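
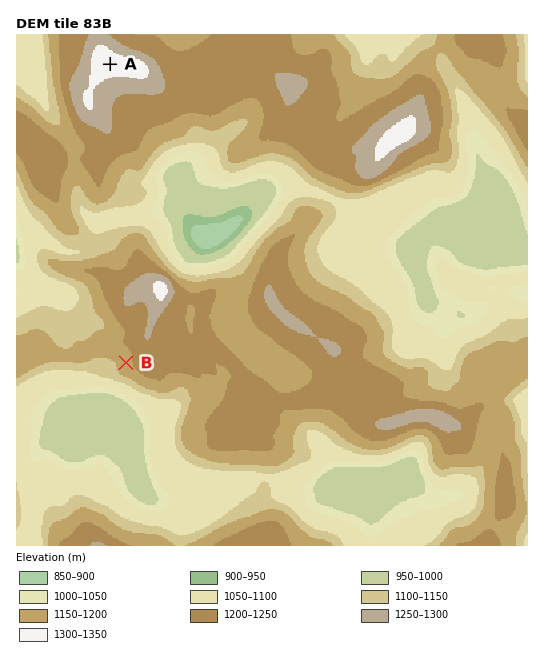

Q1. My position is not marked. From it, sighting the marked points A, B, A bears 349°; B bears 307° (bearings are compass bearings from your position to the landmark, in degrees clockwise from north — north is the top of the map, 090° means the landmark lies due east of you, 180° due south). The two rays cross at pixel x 175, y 400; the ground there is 1100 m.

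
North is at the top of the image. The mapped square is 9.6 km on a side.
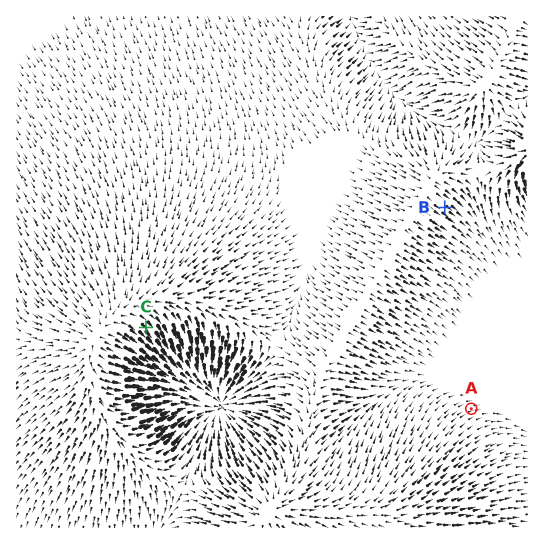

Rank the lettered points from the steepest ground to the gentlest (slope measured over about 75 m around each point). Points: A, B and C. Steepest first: C B A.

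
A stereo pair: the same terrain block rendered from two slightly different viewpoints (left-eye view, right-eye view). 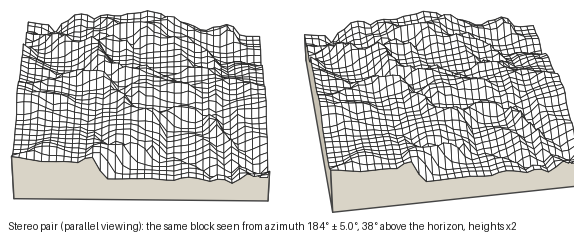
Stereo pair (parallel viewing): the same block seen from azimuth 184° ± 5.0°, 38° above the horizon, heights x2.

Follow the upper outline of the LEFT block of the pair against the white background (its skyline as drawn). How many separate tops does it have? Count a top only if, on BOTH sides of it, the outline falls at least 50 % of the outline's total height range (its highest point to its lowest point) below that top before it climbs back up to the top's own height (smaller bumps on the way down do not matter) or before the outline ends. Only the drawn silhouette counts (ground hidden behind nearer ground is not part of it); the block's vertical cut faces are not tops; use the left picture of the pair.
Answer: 2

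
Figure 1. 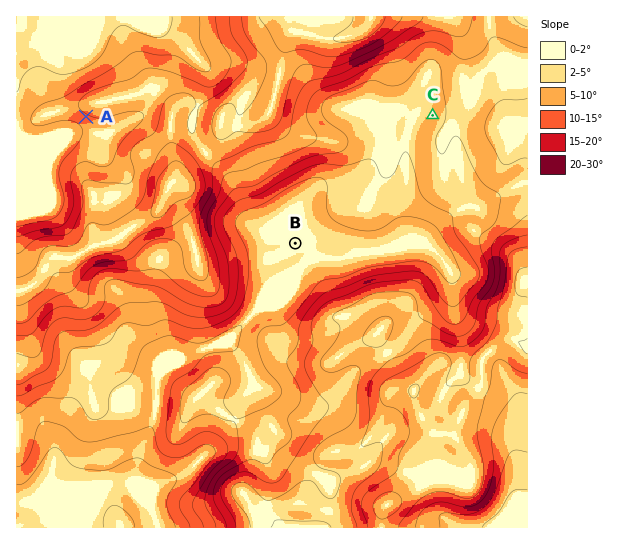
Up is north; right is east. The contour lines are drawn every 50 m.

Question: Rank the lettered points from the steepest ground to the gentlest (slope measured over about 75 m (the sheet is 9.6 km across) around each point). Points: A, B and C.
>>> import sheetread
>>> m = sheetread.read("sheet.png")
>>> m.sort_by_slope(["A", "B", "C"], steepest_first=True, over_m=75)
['A', 'C', 'B']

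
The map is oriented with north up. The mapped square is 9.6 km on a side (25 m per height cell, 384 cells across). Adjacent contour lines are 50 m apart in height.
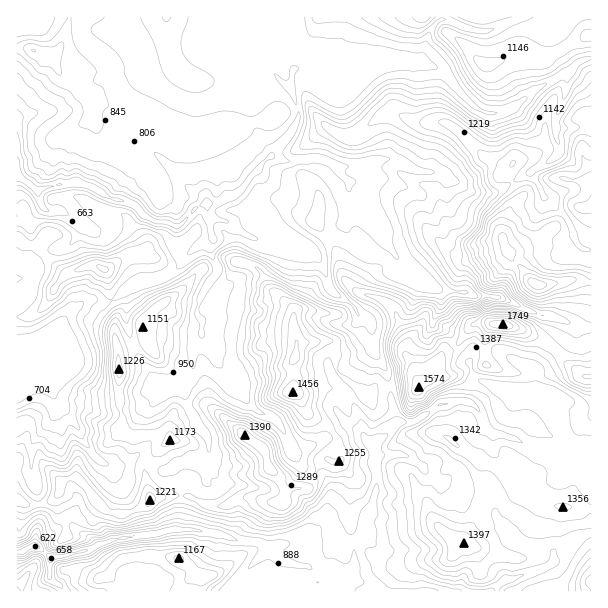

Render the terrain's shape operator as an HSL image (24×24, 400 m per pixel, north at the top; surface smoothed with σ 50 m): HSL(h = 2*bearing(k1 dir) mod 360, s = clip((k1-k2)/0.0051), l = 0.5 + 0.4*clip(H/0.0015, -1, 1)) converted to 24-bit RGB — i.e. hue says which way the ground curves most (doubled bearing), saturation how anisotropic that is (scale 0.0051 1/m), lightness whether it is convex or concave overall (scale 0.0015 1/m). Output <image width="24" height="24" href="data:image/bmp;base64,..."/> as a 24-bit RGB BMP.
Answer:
<image width="24" height="24" href="data:image/bmp;base64,Qk32BgAAAAAAADYAAAAoAAAAGAAAABgAAAABABgAAAAAAMAGAAATCwAAEwsAAAAAAAAAAAAA8rapQgB/RrnX3oGXbpeAgWxpdFZH3d9/aUTZQXhwjISghYOxl06CV4limVuMpHOKnEdQeVMsP3UXptY0DpE5WK8pbleohcPEbIwAcAMAFz8AFJUc3sntsKzn0dnybpzKmWesvnzcdXEskGVJkm2amo18UoSjkluOmEaNyVe92anWdMPEgYe8k3S+LmZEV7BaFmjUduWF7YLvlHAUITECIS8EIiwHQiwLPCkNUjsSmYA+NmwmS3FXpIiBOHB/kHaakW+ksd3RkbzDkl92c1pukHFzk3tpSHE+oKXsoHPlNUNyzfXxp4fo9NfzTFvFk7Pdx8LtfnHZ0s/s58riImxeiJdgMHl9jluobaKTkL1vbVJYn2hkimB+fqCrlZ69dnu1iSQwy9+XgqvsX0OoRzVTr9V4klCblZhqZT9Wui5Pr8Qpc7no6m7TPYlSbLTGUDN7f8iPhUdacVhdmoNheaSRd5FyanNgiGhnP47eMMyF5LeCTw8tTnE7wHdKXXo+R39DZjZia1ox2fnSIQ4lzGqY1enmMS6IK7lVjDgldGBDU7dqgr/FhaWxgGWYkmlwgXRsxsRVPTJjixAb1IzNqdTgYnjR4dTvYyenVzB60/ju1YHXXg9NRZs0rMtnViAzG6GWoJDfwsfohsildzByk20yo6tUX3WZk2xyy4eMVD14Y0Cel2dDy+BzMFFN0KeCaiGhzPvlYR0fOwQNfcBIedKSjjpfwk28PyeKxMkACzwEq4EynCV/i7a2mH6AdGN/lGRZaIFTfFB6SomtjU2u7++WNU5OV24yT6pVjFpKPShNZWzN6vTXb0qhVlGln8zQNRRo8evawoTeK8SmQqUqcWs6hHZJfS9T0oRziX1sf4N/PldZSTta+fXSryWLX8SgSKWLd0xxf0V+P5567uayMDFRdLBoRnVqShNRqOau3aKwWSaIjbTrVDnHbTdYZMawhtC5aX9LbXxuXj5nVYes/0lZ1OeunYRjN0VkcluEVFCheXXA1eKrcnzZhrXXUC92UprH5eWxHTae6EqspkIbZZo5mO/ugrLBf1Zqy5LcVZ00NomKQrWbwyfy7MnQwaJ4JzVsbph3PFeBoqFK6fDQRCvY7z+lKQoZUdlSNtNnEFDMuuTpz9z85NH6OQMARTINgIJEQExo+NPaI0BGip4tFUsbKnwm8bvUHimdr2aPPUtx2PPla8qCkTc6WAAnzvn5hNfGcjsqKQ4KOjQDZzkAMQ4C2ujxoavtZZm/UnFRTciH2r/01d32rlbRZKxqF3ZF8a66XQDDnvPtfthVXEE6VhpKrOemf1NTgElHZzhLcleCqnHNdpPBf+XYXdVKbVcvwECkfonQiMdeLJVAQTcgulhJ5cXZgUHCdbc2GotOiVUoX0Atb1FKVn03frppj4VncEJwmGObks3IOlrKsp3Uy+PFmFmrc5JkdkVaQbowsHEtci1AcqSmk+DDUAwCbnoLONkZjCPUpGashXKVcWGtuta0UWt0imRvZ05ylcSsWp6oOUVdZLuR2LOcNWJq1VSsuFJv2DFOANEGZ+G5eRoDXBwJi9Cynq26cCd8SJciP68zjXejhGeFscGWZ1mBcmWDc5uilYdPYrOHRUWAbWomvdU3yUC7WGQkp8JimxphyFxdiHoifbe1g66qhqKPh1lrinaVgZOdSKplOpB/bLxisoVjaS0tW3REfJ9Msq4zakUvTzE3dcKL0daQCXNDlL/ruVTSMjuft5qyfYefiKCVcYZ+fGZoiXuQkYujfX6UloGHNX1c2h/Zni86uIO+d7ecN2lBi4RqblZgdsayk+XovaPLy4LOESdYq96TMZCAmnRsrHaYkpx9eXKLe46XgJmVc3SAm4WaiXmatZCxGEJez/PUX4bV4J/WjHa+ma7VzNfrw+zhQhw7bHlCuUVsOg7TyLlZW1+HeXJQa6dZgqCRdIWMg3Vyemlmf4Bob39menhseZd3SSiTsddUTVM5R3Vi1cG+X4mcsLiAMwsZj0UqNHYqF1IqaiPrvq6HeE1qfrmLfaqggXGQeHB7fXJ8e4eahZSehn+Qc4WJkWxeSpNPj3JjiHtsSnVYaIxBcFxFckMxci1kyNrFmn6oWnS4GnAMN6ZJn8DoxpbYZ5WTgmx3gXZ/dm17i516dnRxgXx2iGVpdpGIgHGPhIx3gX52fm1lbF5Eamw8XDJUm92/kKTIr4u0fn6cwY7BmyBLb3U5c2xHrHJgfnV7fnmAfGyGnqmIcnqAdW6BiYyFfYCDamZ9tXqDZmSdl3Csm4u73LPaAMWTt3kEeokaV4owl3ZdYHR6YLWt"/>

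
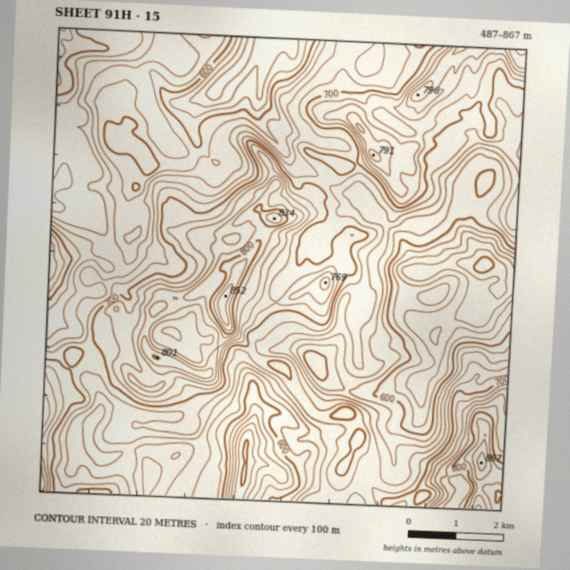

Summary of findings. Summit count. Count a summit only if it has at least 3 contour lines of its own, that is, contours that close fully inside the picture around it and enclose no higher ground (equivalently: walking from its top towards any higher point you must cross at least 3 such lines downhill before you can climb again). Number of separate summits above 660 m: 2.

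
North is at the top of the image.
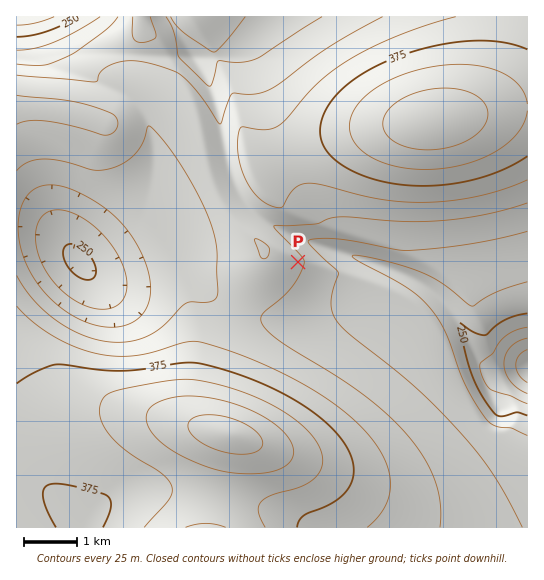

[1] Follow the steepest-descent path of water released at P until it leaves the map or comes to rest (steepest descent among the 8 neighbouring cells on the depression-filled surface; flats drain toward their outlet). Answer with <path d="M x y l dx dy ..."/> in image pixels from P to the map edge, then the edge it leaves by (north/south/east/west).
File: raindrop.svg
<path d="M298 262l9 0 15-15 5 0 2 2 10 2 2 2 10 2 10 4 4 0 1 2 11 2 4 3 10 3 4 2 3 0 21 11 8 5 20 19 0 1 6 6 8 12 1 4 3 2 10 22 14 13 38 0"/>
exit: east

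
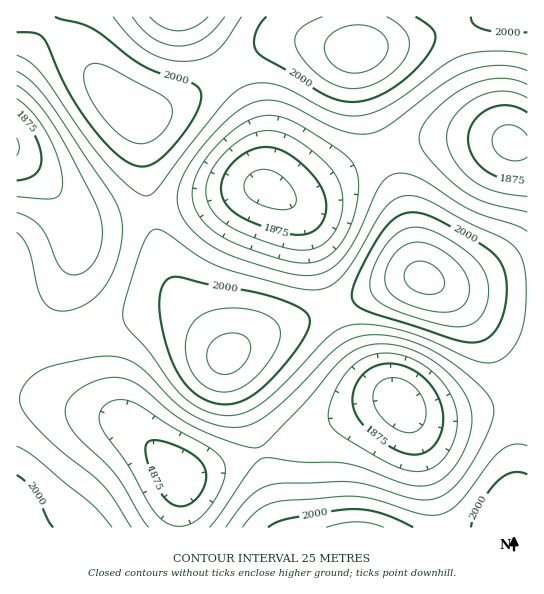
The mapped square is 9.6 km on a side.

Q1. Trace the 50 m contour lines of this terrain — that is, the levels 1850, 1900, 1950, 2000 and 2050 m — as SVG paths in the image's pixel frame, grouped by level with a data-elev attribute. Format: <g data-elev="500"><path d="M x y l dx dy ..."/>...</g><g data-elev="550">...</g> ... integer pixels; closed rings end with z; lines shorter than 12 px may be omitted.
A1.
<g data-elev="1850"><path d="M409 433l-10-3-9-5-9-8-6-10-2-9 1-8 4-6 6-5 11-1 11 3 10 8 7 10 3 12-2 11-6 8z"/><path d="M274 209l-17-6-11-9-2-7 1-5 3-5 5-5 9-3 11 2 11 7 9 11 3 9-2 8-8 4z"/><path d="M527 157l-10 4-12-2-9-8-4-10 1-6 3-5 10-5 12 2 9 9"/><path d="M17 138l2 9-2 9"/></g><g data-elev="1900"><path d="M175 526l-10-4-11-11-27-47-24-34-3-8-1-8 4-7 6-5 13-2 15 4 33 22 40 22 8 6 5 7 2 8-1 10-5 14-8 13-9 10-8 6-9 4z"/><path d="M414 471l-16-4-22-10-37-23-9-11-2-6 1-10 9-22 13-18 16-11 12-3 12 0 12 3 13 5 13 8 10 9 8 11 6 12 4 12 0 12-2 13-5 12-8 11-8 6-9 4z"/><path d="M298 250l-25-6-38-14-17-12-10-15-2-8 0-9 3-9 4-10 17-19 11-8 10-6 11-3 9 0 11 2 11 5 15 9 16 14 9 10 6 11 3 12 1 13-3 12-5 12-8 10-8 5-9 4z"/><path d="M527 196l-32-5-12-4-10-6-10-10-9-10-5-12-2-11 2-12 6-11 11-10 12-8 12-4 13-2 12 2 12 5"/><path d="M17 99l16 14 14 21 11 25 5 23-2 11-7 5-11 1-26-2"/></g><g data-elev="1950"><path d="M131 527l-17-28-11-13-52-44-17-17-11-14-3-10 1-10 7-10 10-9 16-7 37-7 18-2 13 2 11 4 9 6 31 33 18 13 26 11 12 2 10 0 16-5 18-11 24-22 33-35 12-10 17-8 22-1 29 6 29 13 34 25 12 12 7 10 2 8-1 9-13 31-20 32-10 10-9 6-12 3-14-1-46-14-19-3-75 2-13 4-11 7-10 12-15 20"/><path d="M527 231l-12-6-30-9-15-6-53-33-12-4-10 1-9 4-7 8-22 51-16 23-8 8-10 5-10 2-12 0-20-4-36-11-19-7-15-7-14-11-12-13-6-12-2-12 2-11 4-12 18-26 29-32 12-9 11-5 13-3 15 2 13 5 44 22 16 5 13 0 10-2 10-6 54-40 24-14 16-5 17-2 16 2 13 4"/><path d="M17 71l14 10 14 16 64 93 10 20 3 20-1 15-4 16-6 14-7 12-9 10-9 7-12 5-11 2-12-2-9-10-5-12-8-38-6-10-6-7"/><path d="M225 17l-11 13-11 9-12 5-12 2-13-2-12-5-11-9-11-13"/></g><g data-elev="2000"><path d="M53 527l-4-6-16-31-8-9-8-6"/><path d="M413 527l-31-13-15-4-13-1-19 2-46 8-12 3-9 5"/><path d="M527 474l-8-2-6 0-8 3-7 6-17 22-7 14-3 10"/><path d="M216 403l11 1 12-2 12-6 13-10 19-20 17-21 8-16 1-11-3-5-7-6-29-11-21-5-42-7-26-7-10 0-4 2-4 6-4 17 2 23 8 29 9 19 10 14 13 10z"/><path d="M465 342l12 0 9-3 8-6 6-10 5-14 2-16-1-16-4-12-7-10-9-8-49-28-12-5-10-2-8 1-8 2-8 6-6 7-16 26-15 32-2 8 1 7 6 6 12 6z"/><path d="M17 32l17 1 9 5 20 43 12 22 20 28 19 21 13 10 11 4 9 0 11-5 19-19 17-24 7-17 0-7-2-5-9-7-31-9-17-8-15-10-25-20-12-8-35-10"/><path d="M266 17l-7 9-4 11-1 9 5 8 66 41 14 5 14 2 18-3 19-9 19-15 18-18 7-14 1-9-6-8-13-9"/><path d="M471 17l3 8 11 5 17 2 25 0"/></g><g data-elev="2050"><path d="M220 374l7 0 7-2 7-5 5-6 4-8 1-7-2-5-4-5-8-3-11 1-9 4-7 6-3 9 1 9 5 8z"/><path d="M433 311l18 1 12-6 4-5 2-7 0-8-2-8-9-15-17-13-18-7-14 1-11 6-9 12-4 13 1 11 5 8 10 7 16 6z"/><path d="M349 73l9 0 9-2 9-5 7-7 4-7 1-7-2-7-6-7-13-5-14-1-15 5-10 8-4 9 3 11 10 10z"/></g>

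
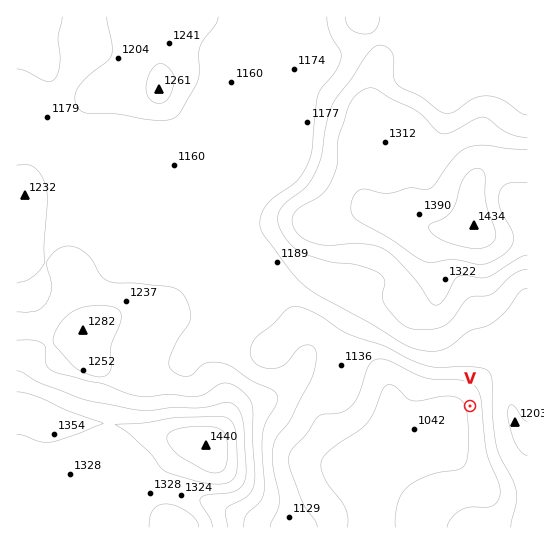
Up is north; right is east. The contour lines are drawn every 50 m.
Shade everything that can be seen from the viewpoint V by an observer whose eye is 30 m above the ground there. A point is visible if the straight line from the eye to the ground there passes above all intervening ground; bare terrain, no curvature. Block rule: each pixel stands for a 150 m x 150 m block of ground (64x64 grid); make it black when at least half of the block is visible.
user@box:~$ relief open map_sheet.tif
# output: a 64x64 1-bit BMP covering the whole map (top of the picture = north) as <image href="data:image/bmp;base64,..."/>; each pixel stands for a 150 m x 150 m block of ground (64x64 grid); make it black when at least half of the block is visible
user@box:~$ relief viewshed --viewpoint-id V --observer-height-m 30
<image width="64" height="64" href="data:image/bmp;base64,Qk0+AgAAAAAAAD4AAAAoAAAAQAAAAEAAAAABAAEAAAAAAAACAAATCwAAEwsAAAIAAAAAAAAA////AAAAAAAAAAf///wf/gAAD////j/+AAAAH//+P/wAAAAP////+AAAAA/////wAAAAH////+AAAAA/////4AAAAD/////gAAAAf////+AAAAB/////8AAAAH/////4AAAAf/////gAAAB/////+AAAAD/////4AAAAP/j///gAAAAf+P//+AAAAB/4///wAAAAH/h/f/AAAAAcOH4/8AAAADAYfn/gAAAAAAx+/8AAAAAADD7/AAAAAAAGPH4AAHAAAAA4fAAAeEAAABA+AAA4cAAAAB4AABh4AQAADgAAADgBgAACAAAAGAAAAAAAAAAIAAAAAAAAAAAAAAAAAAAAAAAAAABgAAAAAAAAAfAAAAAAAAAD+AAAAAAAAAf8AAAAAAAAB+AAAAAAAAAAAAAAAAAAAAAAAAAAAAAAAAAAAAAAAAAAAAAAAAAAAAAAAAAAAAAAAAAAAAAAAAAAAAAAAAAAAAAAAAAAAAAAAAAAAAAAAAAAAAAAAAAAAAAAAAAAAAAAAAAAAAAAAAAAAAAAAAAAAAAAAAAAAAAAAAAAAAAAAAAAAAAAAAAAAAAAAAAAAAAAAAAAAAAAAAAAAAAAAAAAAAAAAAAAAAAAAAAAAAAAAAAAAAAAAAAAAAAAAAAAAAAAAAAAAAAAAAAAAAAAAAAAAAAAAAAAAAAAAAAAAAAAAAAAAA=="/>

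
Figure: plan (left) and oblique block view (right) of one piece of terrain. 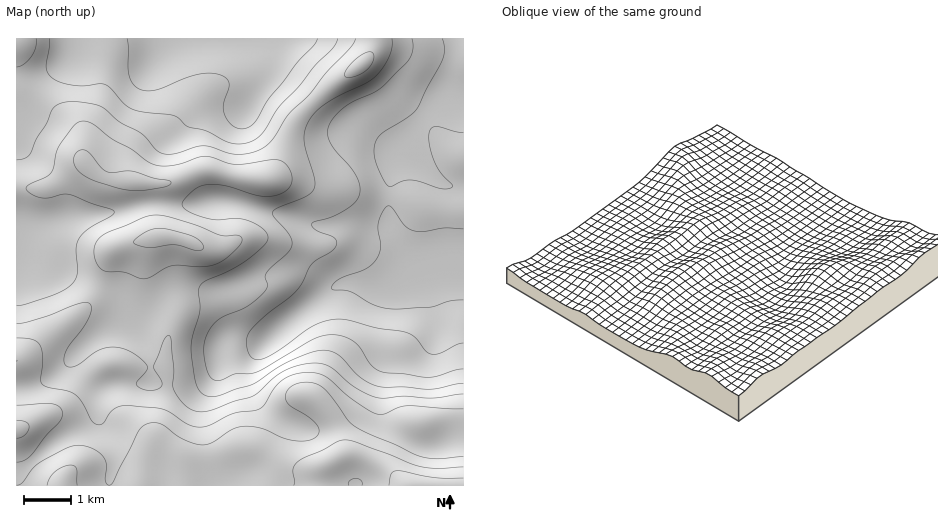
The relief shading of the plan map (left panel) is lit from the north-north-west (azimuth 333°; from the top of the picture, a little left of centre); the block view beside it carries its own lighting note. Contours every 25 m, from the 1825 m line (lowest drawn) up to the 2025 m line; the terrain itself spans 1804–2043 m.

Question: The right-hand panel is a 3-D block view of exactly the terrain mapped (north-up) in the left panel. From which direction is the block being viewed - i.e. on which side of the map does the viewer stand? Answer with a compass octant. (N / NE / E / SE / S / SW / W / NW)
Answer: SW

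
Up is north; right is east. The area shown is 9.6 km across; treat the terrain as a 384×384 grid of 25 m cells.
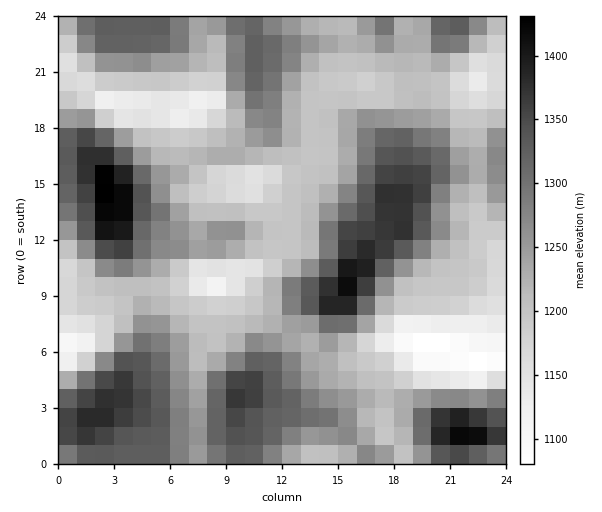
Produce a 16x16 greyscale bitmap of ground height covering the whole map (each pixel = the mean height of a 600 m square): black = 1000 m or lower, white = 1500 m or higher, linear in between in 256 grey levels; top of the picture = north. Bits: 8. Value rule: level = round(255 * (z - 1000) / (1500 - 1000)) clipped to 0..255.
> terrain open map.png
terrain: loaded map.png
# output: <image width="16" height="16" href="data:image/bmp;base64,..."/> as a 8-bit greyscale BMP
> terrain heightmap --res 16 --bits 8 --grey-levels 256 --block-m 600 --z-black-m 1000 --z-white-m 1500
<image width="16" height="16" href="data:image/bmp;base64,Qk02BQAAAAAAADYEAAAoAAAAEAAAABAAAAABAAgAAAAAAAABAAATCwAAEwsAAAABAAAAAAAAAAAAAAEBAQACAgIAAwMDAAQEBAAFBQUABgYGAAcHBwAICAgACQkJAAoKCgALCwsADAwMAA0NDQAODg4ADw8PABAQEAAREREAEhISABMTEwAUFBQAFRUVABYWFgAXFxcAGBgYABkZGQAaGhoAGxsbABwcHAAdHR0AHh4eAB8fHwAgICAAISEhACIiIgAjIyMAJCQkACUlJQAmJiYAJycnACgoKAApKSkAKioqACsrKwAsLCwALS0tAC4uLgAvLy8AMDAwADExMQAyMjIAMzMzADQ0NAA1NTUANjY2ADc3NwA4ODgAOTk5ADo6OgA7OzsAPDw8AD09PQA+Pj4APz8/AEBAQABBQUEAQkJCAENDQwBEREQARUVFAEZGRgBHR0cASEhIAElJSQBKSkoAS0tLAExMTABNTU0ATk5OAE9PTwBQUFAAUVFRAFJSUgBTU1MAVFRUAFVVVQBWVlYAV1dXAFhYWABZWVkAWlpaAFtbWwBcXFwAXV1dAF5eXgBfX18AYGBgAGFhYQBiYmIAY2NjAGRkZABlZWUAZmZmAGdnZwBoaGgAaWlpAGpqagBra2sAbGxsAG1tbQBubm4Ab29vAHBwcABxcXEAcnJyAHNzcwB0dHQAdXV1AHZ2dgB3d3cAeHh4AHl5eQB6enoAe3t7AHx8fAB9fX0Afn5+AH9/fwCAgIAAgYGBAIKCggCDg4MAhISEAIWFhQCGhoYAh4eHAIiIiACJiYkAioqKAIuLiwCMjIwAjY2NAI6OjgCPj48AkJCQAJGRkQCSkpIAk5OTAJSUlACVlZUAlpaWAJeXlwCYmJgAmZmZAJqamgCbm5sAnJycAJ2dnQCenp4An5+fAKCgoAChoaEAoqKiAKOjowCkpKQApaWlAKampgCnp6cAqKioAKmpqQCqqqoAq6urAKysrACtra0Arq6uAK+vrwCwsLAAsbGxALKysgCzs7MAtLS0ALW1tQC2trYAt7e3ALi4uAC5ubkAurq6ALu7uwC8vLwAvb29AL6+vgC/v78AwMDAAMHBwQDCwsIAw8PDAMTExADFxcUAxsbGAMfHxwDIyMgAycnJAMrKygDLy8sAzMzMAM3NzQDOzs4Az8/PANDQ0ADR0dEA0tLSANPT0wDU1NQA1dXVANbW1gDX19cA2NjYANnZ2QDa2toA29vbANzc3ADd3d0A3t7eAN/f3wDg4OAA4eHhAOLi4gDj4+MA5OTkAOXl5QDm5uYA5+fnAOjo6ADp6ekA6urqAOvr6wDs7OwA7e3tAO7u7gDv7+8A8PDwAPHx8QDy8vIA8/PzAPT09AD19fUA9vb2APf39wD4+PgA+fn5APr6+gD7+/sA/Pz8AP39/QD+/v4A////AKOtp6eKk6maeW5/fHCpuqi6wbSripuyppyWgmeBuc23oLq6qoOWva2bhXptcHZ1e1OMsaN7e56linVpYEU0LzE7UIKRdmh0gXeAdEwvLjM5WF5rdmVgYm2PtLJ1V1dSTFpscWtTPEtlkLPQmmxlZFhonaqKe3FmYWiNwbqadWZZkMjEln95emZmh7G6upJrYqTRy5NqXldbZnOZu72XbXas0LWCcmNbV2Vng6+1p4CCra+AZ2RsdoBtZn6fo5ZxgHhbRkdBTHiQbmd2end0YWNXVVpdV1KPmXNkYGBqZ09PWIqQin9sl6GJcGpxb3tqVHilpqaNeZyYgnRyj3KWnW0="/>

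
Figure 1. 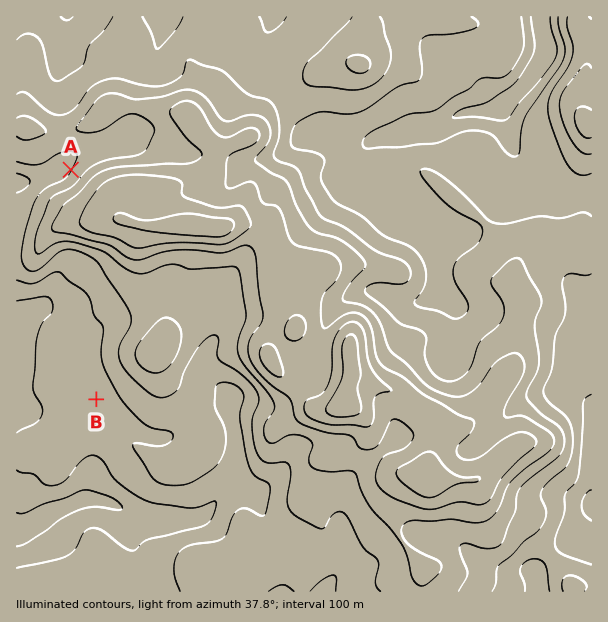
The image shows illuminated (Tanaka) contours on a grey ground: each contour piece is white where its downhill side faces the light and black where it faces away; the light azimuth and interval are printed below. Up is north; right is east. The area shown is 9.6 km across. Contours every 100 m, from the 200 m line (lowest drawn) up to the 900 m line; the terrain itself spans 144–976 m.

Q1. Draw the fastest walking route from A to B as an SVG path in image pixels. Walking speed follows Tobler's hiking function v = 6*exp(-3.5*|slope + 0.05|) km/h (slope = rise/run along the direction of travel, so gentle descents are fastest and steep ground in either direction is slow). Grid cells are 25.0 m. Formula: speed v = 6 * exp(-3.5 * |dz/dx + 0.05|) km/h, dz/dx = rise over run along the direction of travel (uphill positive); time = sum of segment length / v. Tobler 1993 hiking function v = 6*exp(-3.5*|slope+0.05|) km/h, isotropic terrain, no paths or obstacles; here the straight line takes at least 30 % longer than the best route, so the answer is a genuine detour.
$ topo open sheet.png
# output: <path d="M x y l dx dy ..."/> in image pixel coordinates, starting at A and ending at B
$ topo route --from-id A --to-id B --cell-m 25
<path d="M71 170l-2 3-6 6-18 9-7 7-21 42 0 24 4 9 5 5 6 3 6 0 15-8 4 0 3 2 2 1 3 6 12 12 4 9 0 14 14 27 0 49 1 3 0 6"/>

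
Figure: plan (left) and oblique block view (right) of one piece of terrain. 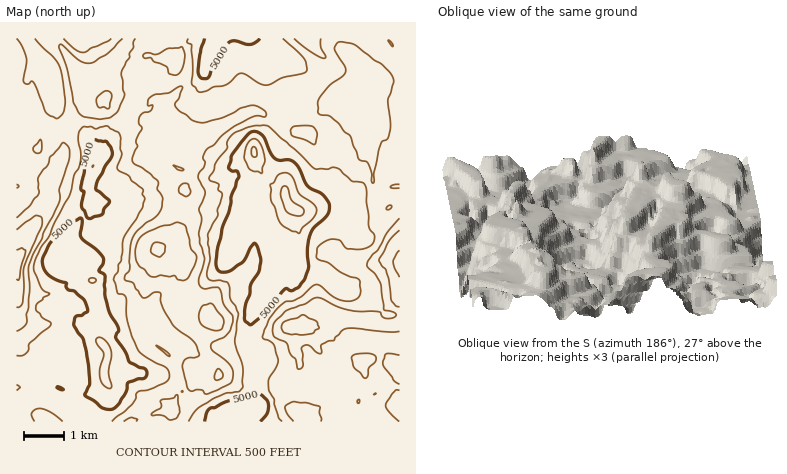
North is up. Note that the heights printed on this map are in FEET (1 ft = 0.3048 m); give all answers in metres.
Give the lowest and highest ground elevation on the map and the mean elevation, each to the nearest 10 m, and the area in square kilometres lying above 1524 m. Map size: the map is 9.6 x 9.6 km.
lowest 860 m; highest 1830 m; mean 1380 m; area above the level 14.1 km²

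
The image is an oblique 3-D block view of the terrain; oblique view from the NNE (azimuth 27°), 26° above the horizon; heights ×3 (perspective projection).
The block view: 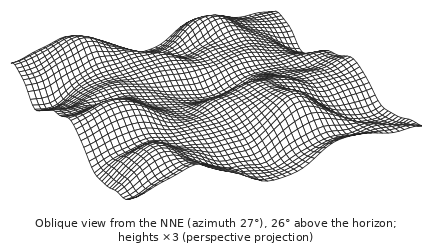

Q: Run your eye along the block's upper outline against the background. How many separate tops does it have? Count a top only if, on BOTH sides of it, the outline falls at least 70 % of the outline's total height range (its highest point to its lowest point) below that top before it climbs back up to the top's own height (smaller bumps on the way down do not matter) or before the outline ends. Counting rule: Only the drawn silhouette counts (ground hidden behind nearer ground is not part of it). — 0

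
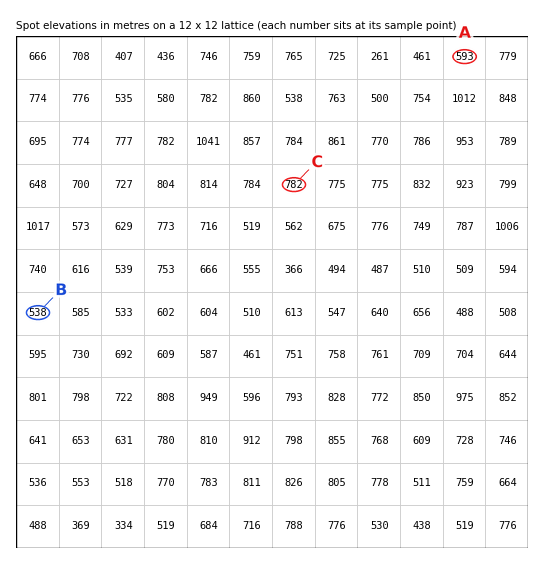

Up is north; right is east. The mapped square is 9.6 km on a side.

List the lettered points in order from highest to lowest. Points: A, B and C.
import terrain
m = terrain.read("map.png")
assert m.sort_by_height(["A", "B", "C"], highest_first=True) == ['C', 'A', 'B']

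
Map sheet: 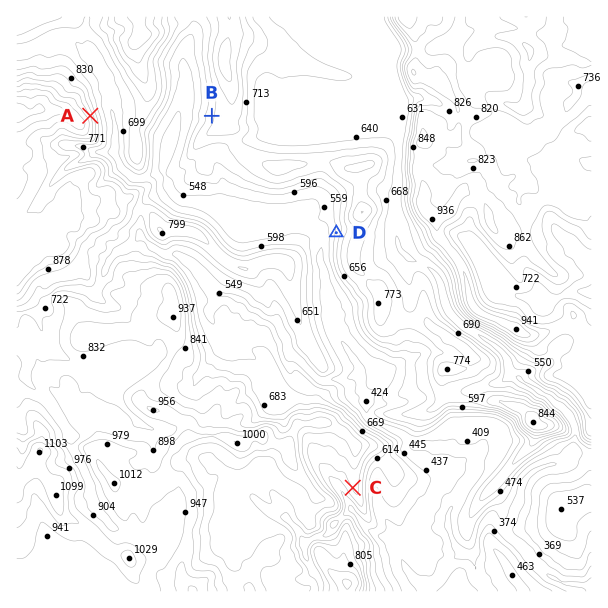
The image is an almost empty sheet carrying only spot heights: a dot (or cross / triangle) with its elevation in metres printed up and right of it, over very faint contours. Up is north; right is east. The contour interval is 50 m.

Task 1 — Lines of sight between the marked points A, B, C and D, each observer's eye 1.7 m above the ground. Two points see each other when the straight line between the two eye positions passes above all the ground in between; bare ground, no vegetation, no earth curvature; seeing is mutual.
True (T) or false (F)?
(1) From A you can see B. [T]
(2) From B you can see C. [F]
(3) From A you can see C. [F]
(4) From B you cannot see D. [T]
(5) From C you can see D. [F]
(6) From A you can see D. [T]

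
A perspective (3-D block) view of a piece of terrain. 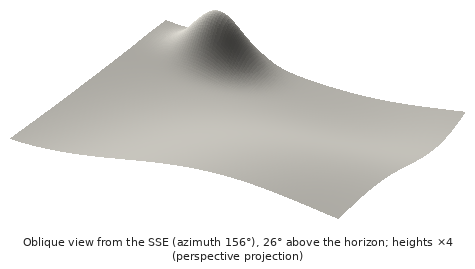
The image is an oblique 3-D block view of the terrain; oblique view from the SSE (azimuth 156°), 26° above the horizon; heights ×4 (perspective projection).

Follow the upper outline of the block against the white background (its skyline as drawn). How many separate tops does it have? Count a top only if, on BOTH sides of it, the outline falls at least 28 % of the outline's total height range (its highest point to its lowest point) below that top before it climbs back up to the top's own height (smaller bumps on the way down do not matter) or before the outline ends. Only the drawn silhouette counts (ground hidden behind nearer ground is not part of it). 1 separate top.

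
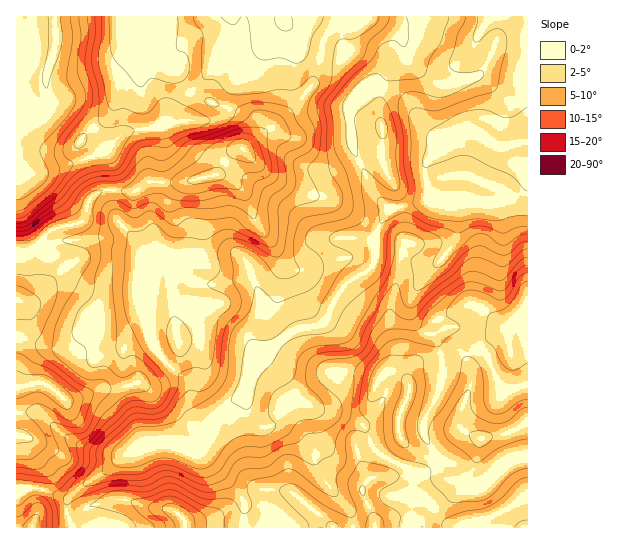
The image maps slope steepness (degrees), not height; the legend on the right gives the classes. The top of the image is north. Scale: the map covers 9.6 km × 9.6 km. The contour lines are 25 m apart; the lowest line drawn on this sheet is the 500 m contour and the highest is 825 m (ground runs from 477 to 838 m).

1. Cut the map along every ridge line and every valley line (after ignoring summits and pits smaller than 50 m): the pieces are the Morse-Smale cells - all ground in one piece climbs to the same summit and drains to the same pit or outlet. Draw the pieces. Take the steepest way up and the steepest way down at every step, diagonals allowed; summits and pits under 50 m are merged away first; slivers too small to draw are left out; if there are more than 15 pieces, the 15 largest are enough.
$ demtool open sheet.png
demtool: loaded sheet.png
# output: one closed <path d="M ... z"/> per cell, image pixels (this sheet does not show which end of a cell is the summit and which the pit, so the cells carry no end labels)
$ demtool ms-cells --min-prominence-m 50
<path d="M527 181l-8 11-22 11-15 1-23-5-3 39-12 19-9 7-16-1-17-10-27-2-2 14-7 7-21 13-10 14-6 15-6 9-4 2-26 6-18 13-22 25-10 26-17 10-10 10-5 19-10 15 0 4 28 29 14 17 0 29 226 0 2-5 22-7 35-19z"/><path d="M113 191l-11 0-11 6-3 5-3 15-4 6-28 6-10 9-7 11 0 41-7 9-13 2 1 188 21-1 29 11 14-12 28-18 14-13 22-11 12-4 28 0 6 3 12 0 8-10 5-19 10-10 17-10 10-26 18-19-1-2-13 1-5-6-1-9 9-28 0-9-7-16-2-2-8 0-22 5-18 0-13-5-20-19-11 10-5 10-13-31-25-32z"/><path d="M527 16l-408 0 0 7 3 2 15-4 14 0 0 21 12 23 7 7 7 1 18 23 31 12 3-2 4-17 6-10 13-12 18-24 12 2 12 0 5-2 0 4 7 5 37 7 22 26 8 4-22 17-2 16 3 24 17 39 11 16 9 8-14 26 0 15 2 2 25 1 17 10 16 1 9-7 12-19 3-39 23 5 15-1 22-11 9-11z"/><path d="M299 43l-5 2-24-2-18 24-16 16-8 24 18 9 6 9 0 4-9 20-12 4-14 22-38 8-29-2-16 11-21-1 0 16 3 10 25 32 13 31 5-10 11-10 20 19 13 5 18 0 22-5 8 0 2 2 7 16-1 14-8 23 2 13 4 2 12 0 24-18 26-6 6-4 10-22 10-14 21-13 7-7 2-30 14-26-17-19-20-44-3-37 5-6 19-14-8-4-22-26-37-7-7-5z"/><path d="M118 16l-102 1 1 283 12-1 7-9 0-41 7-11 10-9 28-6 4-6 3-15 3-5 11-6 11-1-1-25-5-12-4-3 2-2 18-15 7-2 23-3 21-7 40-1 8-3 6-7-3-3-30-11-18-23-7-1-7-7-12-23 0-21-14 0-16 4z"/><path d="M185 441l-28 0-22 8-54 38-10 8-4 7 0 11 5 14 170 1 2-9-1-20-14-17-28-29 2-9-12 0z"/><path d="M229 108l-7 9-8 3-40 1-21 7-16 1-14 4-20 17 4 3 5 12 1 25 21 2 16-11 29 2 38-8 12-20 14-6 9-20 0-4-6-9z"/><path d="M38 488l-22 2 0 37 55 1 1-3-5-12 1-14z"/><path d="M527 497l-34 19-22 7-2 4 58 1z"/>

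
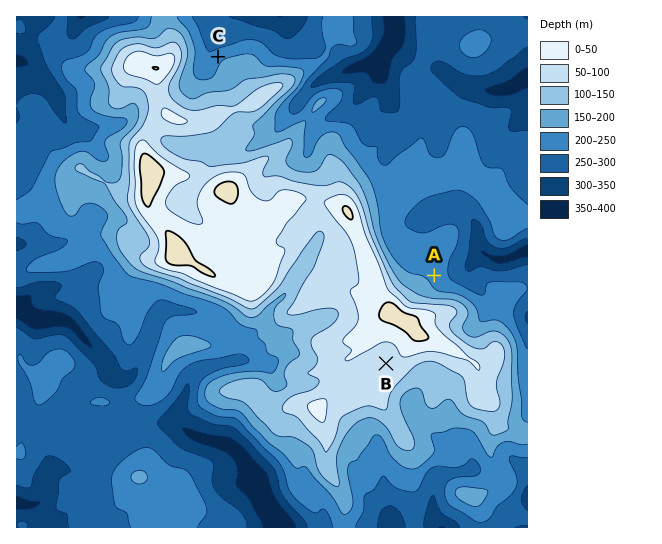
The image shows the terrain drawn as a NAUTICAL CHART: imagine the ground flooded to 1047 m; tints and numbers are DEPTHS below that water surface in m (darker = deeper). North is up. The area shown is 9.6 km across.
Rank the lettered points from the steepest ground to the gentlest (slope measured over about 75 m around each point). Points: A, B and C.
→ C A B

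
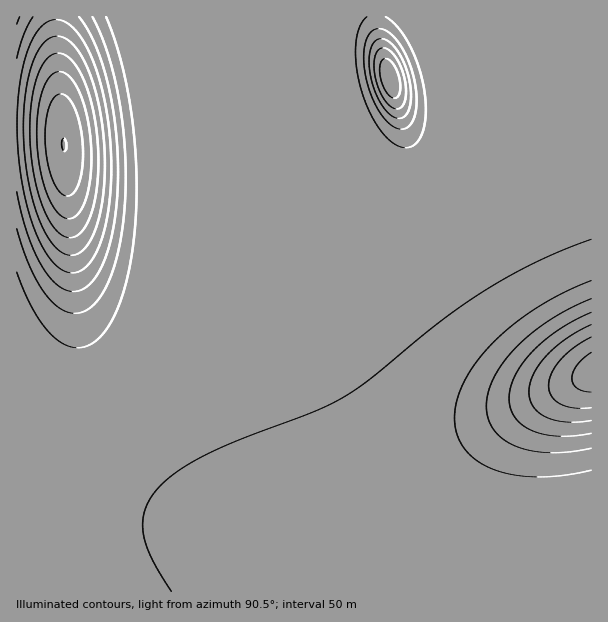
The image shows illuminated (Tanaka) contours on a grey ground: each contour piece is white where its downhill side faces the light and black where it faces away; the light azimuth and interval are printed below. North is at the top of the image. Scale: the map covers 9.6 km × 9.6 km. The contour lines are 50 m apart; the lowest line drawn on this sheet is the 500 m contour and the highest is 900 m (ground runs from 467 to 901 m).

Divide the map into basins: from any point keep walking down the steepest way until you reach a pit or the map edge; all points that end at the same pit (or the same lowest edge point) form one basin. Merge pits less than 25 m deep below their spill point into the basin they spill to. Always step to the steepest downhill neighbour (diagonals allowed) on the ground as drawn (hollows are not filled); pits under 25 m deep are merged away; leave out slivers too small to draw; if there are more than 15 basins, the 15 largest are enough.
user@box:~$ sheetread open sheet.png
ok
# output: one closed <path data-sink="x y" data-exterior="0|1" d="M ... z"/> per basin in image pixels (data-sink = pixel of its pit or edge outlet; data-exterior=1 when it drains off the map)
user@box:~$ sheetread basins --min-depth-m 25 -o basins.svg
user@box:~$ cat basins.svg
<path data-sink="129 17" data-exterior="1" d="M591 16l-535 1 0 33 6 79-20-5-26 1 1 467 575-1z"/><path data-sink="17 17" data-exterior="1" d="M56 16l-40 1 1 107 25 0 20 5z"/>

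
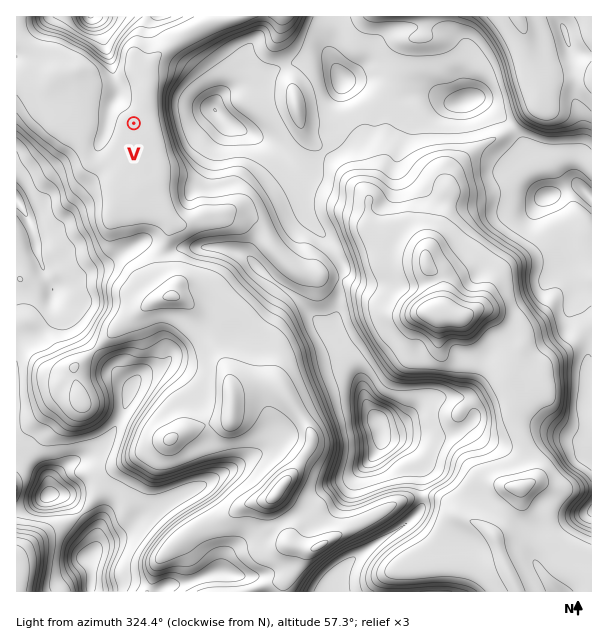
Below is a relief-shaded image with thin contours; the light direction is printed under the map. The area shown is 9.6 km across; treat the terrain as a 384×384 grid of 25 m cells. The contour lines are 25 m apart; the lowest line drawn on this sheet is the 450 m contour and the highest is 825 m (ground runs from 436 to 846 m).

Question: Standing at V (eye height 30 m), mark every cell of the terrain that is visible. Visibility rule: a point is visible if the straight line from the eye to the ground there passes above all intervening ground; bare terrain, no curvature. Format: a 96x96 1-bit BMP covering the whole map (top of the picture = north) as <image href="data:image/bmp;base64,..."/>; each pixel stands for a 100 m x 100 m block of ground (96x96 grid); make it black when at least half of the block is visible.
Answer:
<image width="96" height="96" href="data:image/bmp;base64,Qk2+BAAAAAAAAD4AAAAoAAAAYAAAAGAAAAABAAEAAAAAAIAEAAATCwAAEwsAAAIAAAAAAAAA////AAAAAADgAAAAAAAAAAAB4ADgAAAAAAAAAAAD4ADgAAAAAAAAAAAD4ADgAAAAAAAAAAAPwADgAAAAAAAAAH//wADgAAAAAAAAAH//gADgAAAAAAAAAH/xgADgAAAAAAAAAD/hAADAAAAAAAAAAB/DAAAAAAAAAAAAAA8DAAAAAAAAAAAAAA8HgAAAAAAAAAAAAA8fwAAAAAAAAAAAAA//wAAAAAAAAAAADAf/wAAAAAAAAAAABg//wAAAAAAAAGAAA4//gAAAAAAAAHAAAP//gAAAAAAAADAAAD//8AAAAAAAADgAAB///gAAAAAAABwAAB///wAAAAAAAA4AAD///4AAAAAAAAcAAD///4AAAAAAAAMAAD///wAAAAAAAAGAAB//PAAAAAAAAAGAAB/wGAAAAAPAAADAAA+AGAAAAAHgAADAAA4AAAAAAAAAAADgAAwAAAAAAAAAIAAAAAAAAAAAAAAAMAAAAAAAAAAAAAAAMAAAAAAAAAAAHAAAMAAAAAAAAAAAeAAAMAAAAAAAAAAAeAAAOAgAAAAAAAAAeAAAfDwAAAAAAAACeAAAf/wABAAAAAAOOAAAf/wABgAAAAAf+AAAf/wADwAAAAAP+AAAf/wAD8AAAAAA+AAAf/wAH8AAAAAACAAAf/gAH8AAAAAABAAAf/gAP4AAAAAABgAAf/wAf4AAAAAAAwAAf/wAf4AAAAAAA4AA//wAf4AAAAAAAcAA//wA//AAAAAAAPAA//wA//gAAAAAAHgA//gA//4IAAAAAD4G/+AA//8MAAAAAH/4/4AA//+AAAAAAP/z/wAB//+AAAAAAH///AAB//4AAAAAAD//+ABh//AAAAAAAB//8APh//AAAAAAAA//4APx//gAAAAAAAPgAABz//gAAAAAAAAAAABn//gAAAAAAAAAAAAH//gAAAAAAAAAAAAP//gAAAAAAAAAAAAf//wAAAAAAAAAAAAf//wAAAAAAAB8AAA///4AAAAAAeP/4AB///4AAAAAAf/n8AD/4P8AAAAAAf/j/AH/4B8AAAAAAf/A/wP/4B+AAAAAAf+APw//4D+AAAAAAf+AHh//4H+AAAAAA/+AHj//8P+AAAAAB/+ADv//8P8AAAAAD/+ABn//+P8AAAAAH/+AAD///f8AAAAAH/+AAD////8AAAEAH/+AAD/////AAAcAP/+AAD/////8AB8A//8AAD//////APsB//8AAD8P////h4AD//8AAD8D/////4AH//8AAH8B/////4AP//4AAP4Af/AP/wAf//4AAP4AP/AH/wA///4AAP4AH+AD/gA///4AAP4AH+AD/gB///4AAP4AH+AH/gDn//4AAfwAH////gDH//4AAfwAH////gAD//4AAf+AP////AAB/j8AAf/Af////AAAED+AAf/B/////AAHABHAAf+D/////AB+AAB8Af+H/////ADgAAB/wfyf//4/+ADAAAA///w///gf+ADAAAAf//wf//gf+ADAAAAD//wP////8ADAAAAAf/wH////8AA="/>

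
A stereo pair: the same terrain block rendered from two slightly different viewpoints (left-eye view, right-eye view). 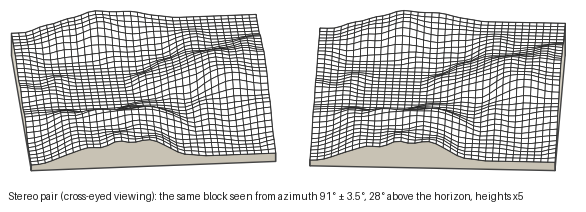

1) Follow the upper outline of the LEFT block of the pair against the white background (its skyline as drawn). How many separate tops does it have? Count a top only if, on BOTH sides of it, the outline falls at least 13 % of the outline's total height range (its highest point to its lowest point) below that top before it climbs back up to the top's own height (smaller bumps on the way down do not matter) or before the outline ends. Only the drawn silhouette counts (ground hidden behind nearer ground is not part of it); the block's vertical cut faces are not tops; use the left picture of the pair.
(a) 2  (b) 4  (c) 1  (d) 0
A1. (c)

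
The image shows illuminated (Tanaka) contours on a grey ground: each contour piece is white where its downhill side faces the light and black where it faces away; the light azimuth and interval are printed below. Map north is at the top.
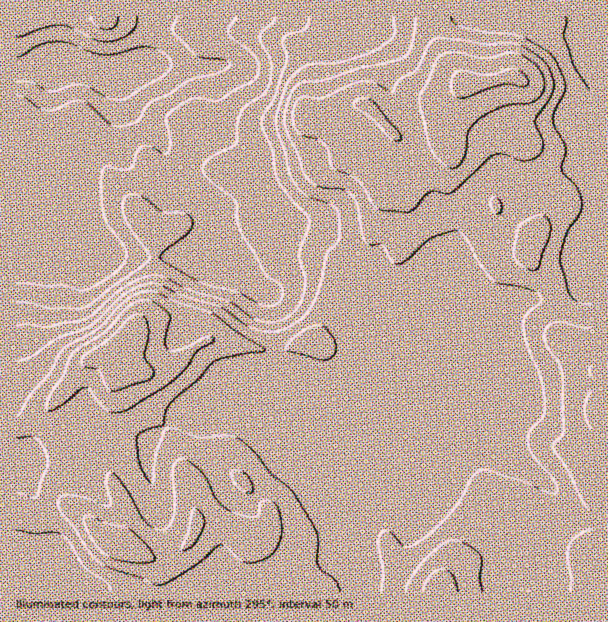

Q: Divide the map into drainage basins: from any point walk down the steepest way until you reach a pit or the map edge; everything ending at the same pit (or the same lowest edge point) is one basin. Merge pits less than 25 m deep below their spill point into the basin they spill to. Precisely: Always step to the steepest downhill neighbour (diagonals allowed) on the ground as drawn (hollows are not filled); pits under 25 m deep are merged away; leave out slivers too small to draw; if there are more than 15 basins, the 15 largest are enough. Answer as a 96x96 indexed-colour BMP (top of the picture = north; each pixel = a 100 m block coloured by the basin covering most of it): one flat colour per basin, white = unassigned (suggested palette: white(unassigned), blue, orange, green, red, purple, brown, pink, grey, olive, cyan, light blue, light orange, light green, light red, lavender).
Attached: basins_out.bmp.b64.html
<image width="96" height="96" href="data:image/bmp;base64,Qk12EgAAAAAAAHYAAAAoAAAAYAAAAGAAAAABAAQAAAAAAAASAAATCwAAEwsAABAAAAAAAAAA////ALR3HwAOf/8ALKAsACgn1gC9Z5QAS1aMAMJ34wB/f38AIr28AM++FwDox64AeLv/AIrfmACWmP8A1bDFADMzMzMzMzMzMzMzMxERERERERERERERERERERERERERERERERERERERERERERERETMzMzMzMzMzMzMzMxERERERERERERERERERERERERERERERERERERERERERERERETMzMzMzMzMzMzMzMxERERERERERERERERERERERERERERERERERERERERERERERETMzMzMzMzMzMzMzMxERERERERERERERERERERERERERERERERERERERERERERERETMzMzMzMzMzMzMzMxERERERERERERERERERERERERERERERERERERERERERERERETMzMzMzMzMzMzMzMRERERERERERERERERERERERERERERERERERERERERERERERETMzMzMzMzMzMzMRERERERERERERERERERERERERERERERERERERERERERERERERETMzMzMzMzMzMxERERERERERERERERERERERERERERERERERERERERERERERERERETMzMzMzMzMzERERERERERERERERERERERERERERERERERERERERERERERERERERETMzMzMzMzMxERERERERERERERERERERERERERERERERERERERERERERERERERERETMzMzMzMzERERERERERERERERERERERERERERERERERERERERERERERERERERERETMzMzMzMxERERERERERERERERERERERERERERERERERERERERERERERERERERERETMRETMzMxEREREREREREREREREREREREREREREREREREREREREREREREREREREREREREREzEREREREREREREREREREREREREREREREREREREREREREREREREREREREREREREREREREREREREREREREREREREREREREREREREREREREREREREREREREREREREREREREREREREREREREREREREREREREREREREREREREREREREREREREREREREREREREREREREREREREREREREREREREREREREREREREREREREREREREREREREREREREREREREREREREREREREREREREREREREREREREREREREREREREREREREREREREREREREREREREREREREREREREREREREREREREREREREREREREREREREREREREREREREREREREREREREREREREREREREREREREREREREREREREREREREREREREREREREREREREREREREREREREREREREREREREREREREREREREREREREREREREREREREREREREREREREREREREREREREREREREREREREREREREREREREREREREREREREREREREREREREREREREREREREREREREREREREREREREREREREREREREREREREREREREREREREREREREREREREREREREREREREREREREREREREREREREREREREREREREREREREREREREREREREREREREREREREREREREREREREREREREREREREREREREREREREREREREREREREREREREREREREREREREREREREREREREREREREREREREREREREREREREREREREREREREREREREREREREREREREREREREREREREREREREREREREREREREREREREREREREREREREREREREREREREREREREREREREREREREREREREREREREREREREREREREREREREREREREREREREREREREREREREREREREREREREREREREREREREREREREREREREREREREREREREREREREREREREREREREREREREREREREREREREREREREREREREREREREREREREREREREREREREREREREREREREREREREREREREREREREREREREREREREREREREREREREREREREREREREREREREREREREREREREREREREREREREREREREREREREREREREREREREREREREREREREREREREREREREREREREREREREREREREREREREREREREREREREREREREREREREREREREREREREREREREREREREREREREREREREREREREREREREREREREREREREREREREREREREREREREREREREREREREREREREREREREREREREREREREREREREREREREREREREREREREREREREREREREREREREREREREREREREREREREREREREREREREREREREREREREREREREREREREREREREREREREREREREREREREREREREREREREREREREREREREREREREREREREREREREREREREREREREREREREREREREREREREREREREREREREREREREREREREREREREREREREREREREREREREREREREREREREREREREhERERERERERERERERERERERERERERERERERERERERERERERERERERERERERERERIhERERERERERERERERERERERERERERERERERERERERERERERERERERERERERERESIhEREREREREREREREREREREREREREREREREREREREREREREREREREREREREREREiIhERERERERERERERERERERERERERERERERERERERERERERERERERERERERERERIiIhERERERERERERERERERERERERERERERERERERERERERERERERERERERERERERIiIhERERERERERERERERERERERERERERERERERERERERERERERERERERERERERERIiIhERERERERERERERERERERERERERERERERERERERERERERERERERERERERERERIiIhERERERERERERERERERERERERERERERERERERERERERERERERERERERERERERIiIhERERERERERERERERERERERERERERERERERERERERERERERERERERERERERERIiIhERERERERERERERERERERERERERERERERERERERERERERERERERERERERERESIiIhERERERERERERERERERERERERERERERERERERERERERERERERERERERERERESIiIhERERERERERERERERERERERERERERERERERERERERERERERERERERERERERESIiIhEREREREREREREREREREREREREREREREREREREREREREREREREREREREREREiIiIhERERERERERERERERERERERERERERERERERERERERERERERERERERERERERIiIiIhERERERERERERERERERERERERERERERERERERERERERERERERERERERERESIiIiIhEREREREREREREREREREREREREREREREREREREREREREREREREREREREREiIiIiIhEREREREREREREREREREREREREREREREREREREREREREREREREREREREREiIiIiIhEREREREREREREREREREREREREREREREREREREREREREREREREREREREREiIiIiIhEREREREREREREREREREREREREREREREREREREREREREREREREREREREREiIiIiIhEREREREREREREREREREREREREREREREREREREREREREREREREREREREREiIiIiIhERERERERERERERERERERERERERERERERERERERERERERERERERERERERESIiIiIhERERERERERERERERERERERERERERERERERERERERERERERERERERERERESIiIiIhERERERERERERERERERERERERERERERERERERERERERERERERERERERERESIiIiIhERERERERERERERERERERERERERERERERERERERERERERERERERERERERESIiIiIhERERERERERERERERERERERERERERERERERERERERERERERERERERERERESIiIiIhERERERERERERERERERERERERERERERERERERERERERERERERERERERERESIiIiIhEREREREREREREREREREREREREREREREREREREREREREREREREREREREREiIiIiIhEREREREREREREREREREREREREREREREREREREREREREREREREREREREREiIiIiIhERERERERERERERERERERERERERERERERERERERERERERERERERERERERIiIiIiIhERERERERERERERERERERERERERERERERERERERERERERERERERERERESIiIiIiIhERERERERERERERERERERERERERERERERERERERERERERERERERERERESIiIiIiIhERERERERERERERERERERERERERERERERERERERERERERERERERERERESIiIiIiIhERERERERERERERERERERERERERERERERERERERERERERERERERERERESIiIiIiIhERERERERERERERERERERERERERERERERERERERERERERERERERERERESIiIiIiIhERERERERERERERERERERERERERERERERERERERERERERERERERERERERIiIiIiIhERERERERERERERERERERERERERERERERERERERERERERERERERERERERIiIiIiIhERERERERERERERERERERERERERERERERERERERERERERERERERERERERIiIiIiIhERERERERERERERERERERERERERERERERERERERERERERERERERERERIiIiIiIiIhEREREREREREREREREREREREREREREREREREREREREREREREREREREiIiIiIiIiIhERERERERERERERERERERERERERERERERERERERERERERERERERERIiIiIiIiIiIhERERERERERERERERERERERERERERERERERERERERERERERERERESIiIiIiIiIiIhERERERERERERERERERERERERERERERERERERERERERERERERERESIiIiIiIiIiIhEREREREREREREREREREREREREREREREREREREREREREREREREREiIiIiIiIiIiIhEREREREREREREREREREREREREREREREREREREREREREREREREREiIiIiIiIiIiIhERERERERERERERERERERERERERERERERERERERERERERERERERIiIiIiIiIiIiIhERERERERERERERERERERERERERERERERERERERERERERERERERIiIiIiIiIiIiIhEREREREREREREREREREREREREREREREREREREREREREREREREiIiIiIiIiIiIiIhERERERERERERERERERERERERERERERERERERERERERERERERIiIiIiIiIiIiIiIhERERERERERERERERERERERERERERERERERERERERERERERERIiIiIiIiIiIiIiIhERERERERERERERERERERERERERERERERERERERERERERERESIiIiIiIiIiIiIiIhEREREREREREREREREREREREREREREREREREREREREREREREiIiIiIiIiIiIiIiIhEREREREREREREREREREREREREREREREREREREREREREREREiIiIiIiIiIiIiIiIhERERERERERERERERERERERERERERERERERERERERERERERIiIiIiIiIiIiIiIiIhERERERERERERERERERERERERERERERERERERERERERERERIiIiIiIiIiIiIiIiIhERERERERERERERERERERERERERERERERERERERERERERERIiIiIiIiIiIiIiIiIhERERERERERERERERERERERERERERERERERERERERERERESIiIiIiIiIiIiIiIiIhERERERERERERERERERERERERERERERERERERERERERERESIiIiIiIiIiIiIiIiIg=="/>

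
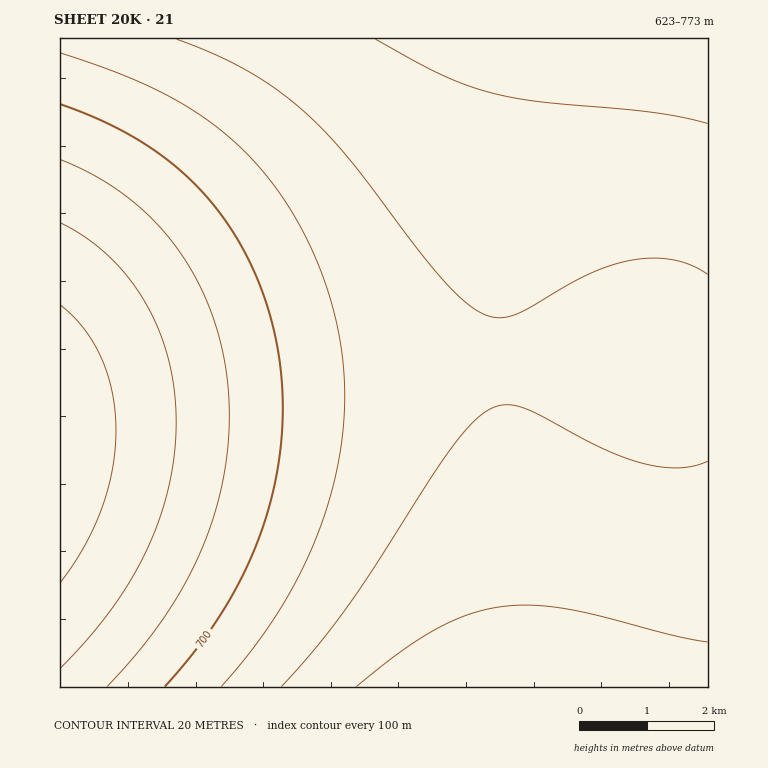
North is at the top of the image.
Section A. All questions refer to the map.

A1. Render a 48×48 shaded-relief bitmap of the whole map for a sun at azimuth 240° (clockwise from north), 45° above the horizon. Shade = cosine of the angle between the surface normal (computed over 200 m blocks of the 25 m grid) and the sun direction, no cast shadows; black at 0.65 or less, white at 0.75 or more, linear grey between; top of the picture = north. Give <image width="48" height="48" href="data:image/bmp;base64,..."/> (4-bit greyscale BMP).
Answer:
<image width="48" height="48" href="data:image/bmp;base64,Qk32BAAAAAAAAHYAAAAoAAAAMAAAADAAAAABAAQAAAAAAIAEAAATCwAAEwsAABAAAAAAAAAAAAAAABEREQAiIiIAMzMzAERERABVVVUAZmZmAHd3dwCIiIgAmZmZAKqqqgC7u7sAzMzMAN3d3QDu7u4A////AIiIh3d3d3d4iIiIiImZmZmZmZmZmZmZmYiIh3d3d3d3iIiIiIiZmZmZmZmZmZmZmYiId3d3d3d3eIiIiIiZmZmZmZmZmZmZmYiHd3d3d3d3d4iIiIiJmZmZmZmZmZmZmYiHd3d3d3d3d3iIiIiJmZmZmZmZmZmZmYiHd3d3d3d3d3eIiIiImZmZmZmZmZmZmYh3d3d3d3d3d3d4iIiImZmZmZmZmZmZmYh3d3d3d3d3d3d4iIiImZmZmZmZmZmZmYh3d3d3d3d3d3d3iIiIiZmZmZmZmZmZmYh3d3d3d3d3d3d3iIiIiZmZmZmZmZmZmYd3d3d3d3d3d3d3eIiIiZmZmZmZmZmZmXd3d3d3d3d3d3d3eIiIiZmZmZmZmZmZmXd3d3d3d3d3d3d3eIiIiJmZmZmZmZmZmXd3d3d3d3d3d3d3eIiIiJmZmZmZmZmZmXd3d3d3ZmZnd3d3d4iIiJmZmZmZmZmZmXd3d3d2ZmZmd3d3d4iIiJmZmZmZmZmZmXd3d3dmZmZmZ3d3d4iIiJmZmZmZmZmZmXd3d3ZmZmZmZ3d3d4iIiImZmZmZmZmZmXd3d3ZmZmZmZnd3d4iIiImZmZmZmZmZmXd3d2ZmZmZmZnd3d3iIiImZmZmZmZmZmXd3d2ZmZmZmZnd3d3iIiImZmZmZmZmZmXd3dmZmZmZmZmd3d3iIiImZmZmZmZmZmHd3dmZmZmZmZmd3d3iIiIiZmZmZmZmZiHd3ZmZmZmZmZmd3d3iIiIiZmZmZmZmZiHd3ZmZmZmZmZmd3d3iIiIiZmZmZmZmYiHd3ZmZmZmZmZmd3d3iIiIiZmZmZmZmYiHd2ZmZmZmZmZmd3d3iIiIiJmZmZmZmIiHd2ZmZmZmZmZmd3d3iIiIiJmZmZmZiIiHd2ZmZmZmZmZmd3d3iIiIiImZmZmYiIiHdmZmZmZmZmZmd3d3iIiIiIiZmZmIiIiHdmZmZmZmZmZmd3d3iIiIiIiJmZiIiIiHdmZmZmZmZmZmd3d3iIiIiIiIiIiIiIiHdmZmZmZmZmZmd3d3iIiIiIiIiIiIiIiHZmZmZmZmZmZmd3d3iIiIiIiIiIiIiIiHZmZmZmZmZmZnd3d3iIiIiIiIiIiIiIiGZmZmZmZmZmZnd3d3iIiIiIiIiIiIiIiGZmZmZmZmZmZnd3d3iIiIiIiIiIiIiIiGZmZmZmZmZmZ3d3d3iIiIiIiIiIiIiIiGZmZmZmZmZmZ3d3d3iIiIiIiIiIiIiIiGZmZmZmZmZmd3d3d3iIiIiIiIiIiIiIiGZmZmZmZmZnd3d3d3iIiIiIiIiIiIiIiGZmZmZmZmZnd3d3d3iIiIiIiIiIiIiIiGZmZmZmZmZ3d3d3d3iIiIiIiIiIiIiIiGZmZmZmZmd3d3d3d4iIiIiIiIiIiIiIiGZmZmZmZ3d3d3d3d4iIiIiIiIiIiIiIiGZmZmZmd3d3d3d3d4iIiIiIiIiIiIiIiGZmZmZnd3d3d3d3eIiIiIiIiIiIiIiIh2ZmZmd3d3d3d3d3iIiIiIiIiIiIiIiIdw=="/>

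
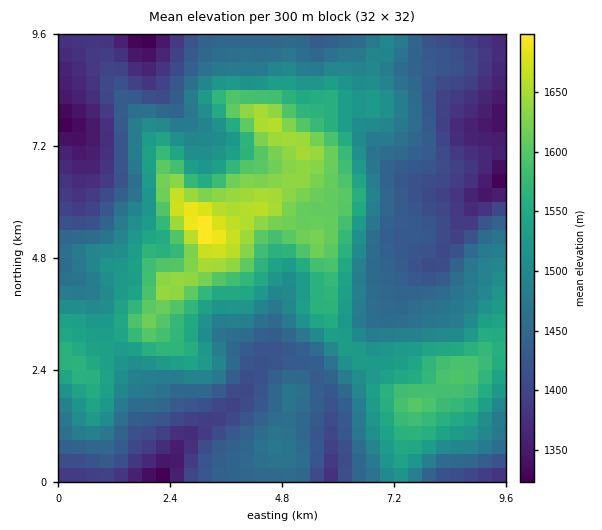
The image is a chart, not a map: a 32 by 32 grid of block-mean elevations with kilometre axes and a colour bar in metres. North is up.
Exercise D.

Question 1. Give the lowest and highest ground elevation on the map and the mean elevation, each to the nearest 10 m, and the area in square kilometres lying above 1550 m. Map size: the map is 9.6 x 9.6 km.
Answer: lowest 1310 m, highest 1710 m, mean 1490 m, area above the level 21.9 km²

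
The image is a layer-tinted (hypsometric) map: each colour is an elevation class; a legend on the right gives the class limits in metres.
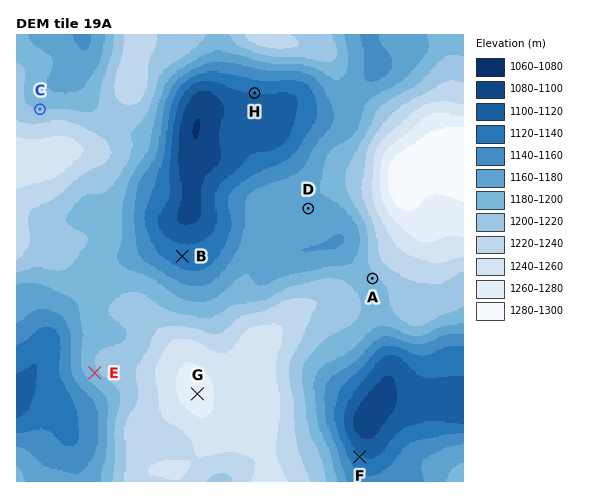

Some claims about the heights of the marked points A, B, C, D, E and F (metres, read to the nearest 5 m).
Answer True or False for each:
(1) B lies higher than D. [False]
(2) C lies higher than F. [True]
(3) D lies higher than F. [True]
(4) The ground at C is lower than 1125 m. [False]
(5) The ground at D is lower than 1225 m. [True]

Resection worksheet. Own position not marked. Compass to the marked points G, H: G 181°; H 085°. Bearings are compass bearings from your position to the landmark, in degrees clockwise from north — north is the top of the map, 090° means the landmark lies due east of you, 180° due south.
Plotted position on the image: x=203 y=97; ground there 1090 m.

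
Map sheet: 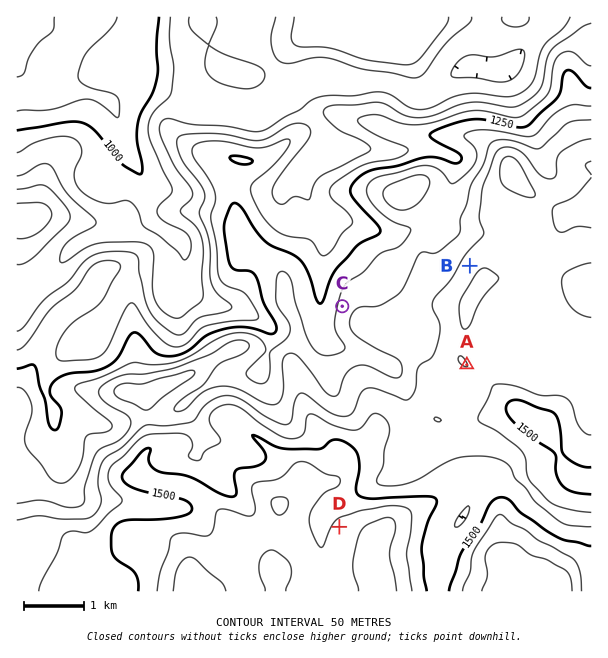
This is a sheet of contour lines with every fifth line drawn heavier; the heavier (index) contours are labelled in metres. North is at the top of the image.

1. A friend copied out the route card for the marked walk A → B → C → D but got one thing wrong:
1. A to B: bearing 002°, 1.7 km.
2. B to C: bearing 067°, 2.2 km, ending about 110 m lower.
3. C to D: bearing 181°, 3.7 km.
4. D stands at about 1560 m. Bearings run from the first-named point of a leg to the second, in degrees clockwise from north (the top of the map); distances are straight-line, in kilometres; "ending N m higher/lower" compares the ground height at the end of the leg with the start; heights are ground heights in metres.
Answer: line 2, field bearing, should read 252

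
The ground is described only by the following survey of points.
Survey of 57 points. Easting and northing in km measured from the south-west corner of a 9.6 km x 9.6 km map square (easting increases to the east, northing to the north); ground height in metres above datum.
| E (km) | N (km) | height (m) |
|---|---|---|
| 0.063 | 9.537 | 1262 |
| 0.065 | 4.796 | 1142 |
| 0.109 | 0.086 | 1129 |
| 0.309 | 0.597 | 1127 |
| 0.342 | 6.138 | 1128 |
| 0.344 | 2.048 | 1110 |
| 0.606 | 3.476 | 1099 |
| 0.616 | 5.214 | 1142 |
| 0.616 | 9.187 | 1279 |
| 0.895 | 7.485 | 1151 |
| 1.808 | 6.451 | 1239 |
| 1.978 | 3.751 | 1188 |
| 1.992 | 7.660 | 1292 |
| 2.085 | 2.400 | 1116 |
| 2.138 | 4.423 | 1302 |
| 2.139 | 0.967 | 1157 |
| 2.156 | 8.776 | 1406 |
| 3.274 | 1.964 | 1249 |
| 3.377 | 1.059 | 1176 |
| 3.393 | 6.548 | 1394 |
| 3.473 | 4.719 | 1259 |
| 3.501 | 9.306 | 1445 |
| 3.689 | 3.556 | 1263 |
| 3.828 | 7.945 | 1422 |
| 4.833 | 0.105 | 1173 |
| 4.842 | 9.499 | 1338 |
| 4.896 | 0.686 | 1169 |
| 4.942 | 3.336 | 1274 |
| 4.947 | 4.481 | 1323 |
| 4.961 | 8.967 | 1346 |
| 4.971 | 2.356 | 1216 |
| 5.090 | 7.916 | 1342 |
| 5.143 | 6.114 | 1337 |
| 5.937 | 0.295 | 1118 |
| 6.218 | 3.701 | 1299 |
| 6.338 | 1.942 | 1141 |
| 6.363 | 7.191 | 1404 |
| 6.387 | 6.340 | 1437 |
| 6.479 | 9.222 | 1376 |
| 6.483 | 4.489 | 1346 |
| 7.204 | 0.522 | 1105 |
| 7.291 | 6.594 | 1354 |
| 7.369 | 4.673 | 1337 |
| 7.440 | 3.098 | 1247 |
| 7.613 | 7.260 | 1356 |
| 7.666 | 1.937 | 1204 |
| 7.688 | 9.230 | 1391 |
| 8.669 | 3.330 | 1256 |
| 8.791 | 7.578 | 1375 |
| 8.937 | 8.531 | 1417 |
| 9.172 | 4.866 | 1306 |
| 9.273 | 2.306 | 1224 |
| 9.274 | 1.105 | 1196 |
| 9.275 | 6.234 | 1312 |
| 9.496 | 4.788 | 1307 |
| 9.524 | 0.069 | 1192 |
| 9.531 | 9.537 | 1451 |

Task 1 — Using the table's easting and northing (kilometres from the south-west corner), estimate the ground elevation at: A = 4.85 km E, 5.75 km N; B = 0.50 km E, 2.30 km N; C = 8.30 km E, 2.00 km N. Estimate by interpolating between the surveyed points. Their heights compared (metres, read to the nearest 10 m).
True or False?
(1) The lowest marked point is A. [False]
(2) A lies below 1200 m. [False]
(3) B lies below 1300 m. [True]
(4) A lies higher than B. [True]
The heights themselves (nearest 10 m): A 1340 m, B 1130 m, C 1250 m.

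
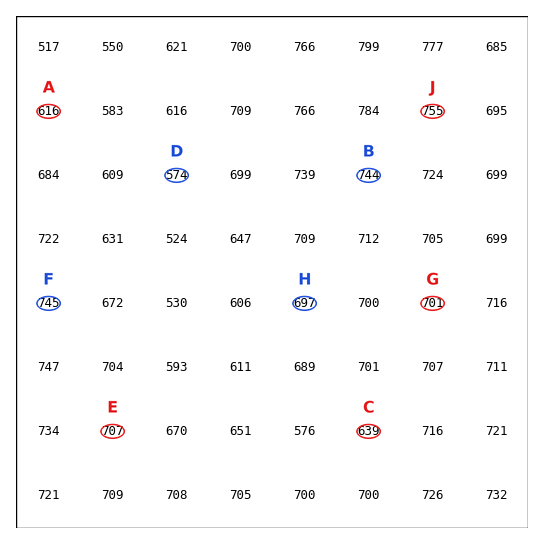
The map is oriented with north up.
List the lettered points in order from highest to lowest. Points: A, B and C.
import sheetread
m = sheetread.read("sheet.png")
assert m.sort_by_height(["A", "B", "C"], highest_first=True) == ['B', 'C', 'A']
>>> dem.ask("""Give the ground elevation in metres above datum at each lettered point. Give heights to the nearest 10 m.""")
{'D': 570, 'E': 710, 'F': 750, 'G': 700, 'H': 700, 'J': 760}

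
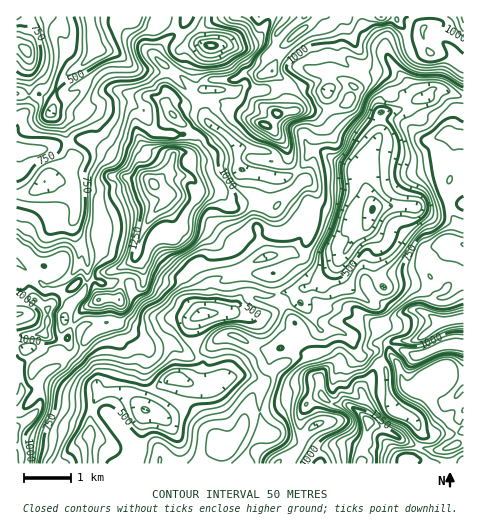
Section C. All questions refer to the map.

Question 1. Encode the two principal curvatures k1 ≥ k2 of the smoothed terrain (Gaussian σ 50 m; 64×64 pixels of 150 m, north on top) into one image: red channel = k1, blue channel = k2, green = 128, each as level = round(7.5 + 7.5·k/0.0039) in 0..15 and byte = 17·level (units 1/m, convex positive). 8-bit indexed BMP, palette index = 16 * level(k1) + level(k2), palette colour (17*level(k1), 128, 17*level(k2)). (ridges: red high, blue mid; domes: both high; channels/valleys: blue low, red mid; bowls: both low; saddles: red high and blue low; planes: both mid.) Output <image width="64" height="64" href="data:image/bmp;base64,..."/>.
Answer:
<image width="64" height="64" href="data:image/bmp;base64,Qk02FAAAAAAAADYEAAAoAAAAQAAAAEAAAAABAAgAAAAAAAAQAAATCwAAEwsAAAABAAAAAAAAAIAAABGAAAAigAAAM4AAAESAAABVgAAAZoAAAHeAAACIgAAAmYAAAKqAAAC7gAAAzIAAAN2AAADugAAA/4AAAACAEQARgBEAIoARADOAEQBEgBEAVYARAGaAEQB3gBEAiIARAJmAEQCqgBEAu4ARAMyAEQDdgBEA7oARAP+AEQAAgCIAEYAiACKAIgAzgCIARIAiAFWAIgBmgCIAd4AiAIiAIgCZgCIAqoAiALuAIgDMgCIA3YAiAO6AIgD/gCIAAIAzABGAMwAigDMAM4AzAESAMwBVgDMAZoAzAHeAMwCIgDMAmYAzAKqAMwC7gDMAzIAzAN2AMwDugDMA/4AzAACARAARgEQAIoBEADOARABEgEQAVYBEAGaARAB3gEQAiIBEAJmARACqgEQAu4BEAMyARADdgEQA7oBEAP+ARAAAgFUAEYBVACKAVQAzgFUARIBVAFWAVQBmgFUAd4BVAIiAVQCZgFUAqoBVALuAVQDMgFUA3YBVAO6AVQD/gFUAAIBmABGAZgAigGYAM4BmAESAZgBVgGYAZoBmAHeAZgCIgGYAmYBmAKqAZgC7gGYAzIBmAN2AZgDugGYA/4BmAACAdwARgHcAIoB3ADOAdwBEgHcAVYB3AGaAdwB3gHcAiIB3AJmAdwCqgHcAu4B3AMyAdwDdgHcA7oB3AP+AdwAAgIgAEYCIACKAiAAzgIgARICIAFWAiABmgIgAd4CIAIiAiACZgIgAqoCIALuAiADMgIgA3YCIAO6AiAD/gIgAAICZABGAmQAigJkAM4CZAESAmQBVgJkAZoCZAHeAmQCIgJkAmYCZAKqAmQC7gJkAzICZAN2AmQDugJkA/4CZAACAqgARgKoAIoCqADOAqgBEgKoAVYCqAGaAqgB3gKoAiICqAJmAqgCqgKoAu4CqAMyAqgDdgKoA7oCqAP+AqgAAgLsAEYC7ACKAuwAzgLsARIC7AFWAuwBmgLsAd4C7AIiAuwCZgLsAqoC7ALuAuwDMgLsA3YC7AO6AuwD/gLsAAIDMABGAzAAigMwAM4DMAESAzABVgMwAZoDMAHeAzACIgMwAmYDMAKqAzAC7gMwAzIDMAN2AzADugMwA/4DMAACA3QARgN0AIoDdADOA3QBEgN0AVYDdAGaA3QB3gN0AiIDdAJmA3QCqgN0Au4DdAMyA3QDdgN0A7oDdAP+A3QAAgO4AEYDuACKA7gAzgO4ARIDuAFWA7gBmgO4Ad4DuAIiA7gCZgO4AqoDuALuA7gDMgO4A3YDuAO6A7gD/gO4AAID/ABGA/wAigP8AM4D/AESA/wBVgP8AZoD/AHeA/wCIgP8AmYD/AKqA/wC7gP8AzID/AN2A/wDugP8A/4D/APfYh4WFk5OXp4aAlqeHh6enhIS4uJeWhoanppaXqKiGhIWkpsn4xZCG1+VzdYeGhcjpuZeGdXRjhXSDlHSjtHX22ZaFlpiDc6eXgJend3aGt4Vzp8moloWFlqeXmKm5l5OlpaSnuPekc4fnxYWWhoXHxqWmhoViYmKEpefoyKZ185aWhpanl3KEl5Gnl3V1hreWg7jJqJWDhZeXiJiYqLiFg5aEhHalxXSGl9fXuJeVt9a2qJWRpMf19Pbl9/j56bZlpnZ0l7eWgoNxlpWGh6fIpaTIuZdzcnWXmJiYh4e3p4SFdWNTdLSkk5emx+jox6b22ISBpPn55YNyUXSltteldZWGZHWnuJd0QIWGh6jYt5SVuJeEcnSHmJmYmIeGp8iHdXZ1U1Sl9pCDloV1hpWD5fWE5ff5uIRwk4RRorOE5damhnZ0daenloCGl5e4x4Z0hpaFc3SGl6ipqZiXhpfImIWFhWVkl/eEYHFyYmJigcX59/Wml6WBYYWlhsfYpZT3+piGhXaHl4eQp5iouKd2ZXWFdHR1hpaXl5iYlpaXuKiEhJaGhKf3pXViYHBQUIP4/Lh1ZHKAcGRkt9fZlZKBg/j5l5SWmJiXoaepuKiXdmVldHR2hpaVlpeHh4aGl7iXhJSnmJSW+NmmlIaWhLb197aEY1Fxg3RkhfjWlseTlXCE+KiEhpiYh4OUqZiXloVkZHWGl6enpqeXh3aGhpe3p4WEl6iWk8n6tKX39fX51pK0hXNhg5OFltb3dWOV1faEgfa3dXWHh4d1c4SWlpWUhYaXt8e3p5eGdXV2doeIqLiGg5aol4OWxsX69pHWpYDUpnSFgJSoydant4WEcpXnyKW2tnVmhoaGdXSVg4JzdIaWtbanl4eGhYV1dHSGh5i4p4N1mLh1ZKWX94NxtoGm+ZV2hJC4+dmnl5e4yIWC5qS016V1ZYWGdVNDlpeXl4eXuKWRcnWEhIWGhod1c3WHp7VjdIe4p4WnhveDgZaTyde2h4OAydeWt4aGhqfIleeEcffWlnaGhXV1Y4aHhoaHh7emdWJQYYWGhoWGdnVjcoKjlZOlp7e12en6lXGGg6im56iDcPfmxOmWl6mGp6jYhWGV+PjYqIaHhnN2dnaHhpe5qIeGdXWEhZeXhXV2dnaGmKmmkYSXt8e56faDhYOUhNbWcWH306HH98eol6i4t9aEgoOl5saXmHV0doeHqJeWqbmoppSnuMeElpd2dXaGhpeop3RQgZOTg4TVxaiVg1KW97G0+pVQcpbY+fn6tqSk9qeFdJbHqZeFlZaXmKiXlpepqaakuNi1s6iXd3ZldYWWl6enlqSVhYSDdKbKl4RRcJO0+NWAYGBwgaa4t5aBMICzk2NkxrfFl4SGl6iYh4eXqJiVptingrXYqIaGh6fHxre4ubiml5eol4WnuIaCtbaCpfOQgJKSkICAkICAs5SDpNfUxPmS1Od1dISFhoeXp6iXlri3lKaT2Oi3psfo57alp7iYdYamloaGl6ZzZIa42Mfn9vb3+biEcXFic/f49/j7pKH6goP597eVc5OlppeHhpeohoSWlabp+fn52KaFhZa3pYWnp4VUdJSCcnVlpZOElYWEhfj595Z0ZHSGdnW09ZSA1KJwlLbW9vrYlYaWh3Z2p3VkdoaVlrjJuJV0dGV2pqWoyKeEg5WVlqeWhai3c3R0dHSEtfb31qaXdXZklfmXUHL2dHKBcWHCs3SlhXV1ZaWFY2R0hIODg5OSc3R1dYa468mmkrfH2MiohpXn+fa1hnV0c5PX+Pf393FhUYP1k1CC5/WFlYVktdamhVNzc3SVhnZ0dXRzgnBho4Nzc2NzxtiXgoWFdIWWlqf2xXSExvf31/f397amt9ilg5X0+fmjkZL399mnlNn6p3VkdpaVlYaXdWNzdHSEY5aXl6emttSTUXOXp6amp8jZp2FQg4WGx/r5p3RjZHSFlOb85aX4w3SAcLb9+PX76tK0dqaol3RUdHSGhoaHl5Smyci2pri4lHOVyLeWlqeolYCCxcWVdoWkpJKCc3N0hbXF13R0pcT2pWCT56e158WA9dnGlqeGdXaGp7immJiHg5SDgoKRgpWVlaV1dYWFc4GU17VSU3SVlYOUloeHhJWFpqVyg3KD5vvBscJgcLLCcMj7hpXI18WnpqeFt7mol4Z1doeYl4eFY4SVdpaXl5WVydh0QWR0lZV1lpeHmJd0pqeDhJeXkoDX9qDTk6SRglOT9oZ0hHWVqJeHdYWWl7e3t7e5uamIiIaVhYWlhZWll9q4o6WWhoeHd6i4hoeWhpZ0hZioqMijgLWA6fj595V1tveGhnV0c5enl4eHhoSElcfY2NjouJenlZSUlXSElqjIlqW3tqaomJfHl3V1hoaEhbfIuIa3yYCVYLWVluX22cjIl4WXhnRyhaeXh4iHhoOBg4WGp9jHx9mmpYVjcoaox4aGhpamqKeot4SFh4eHhrjWpba2udqShXOlhWNjpvjIuKZ0hZSFc2F0hoeImJiYhXNycnKEpZXYuIR1dWJzl9eGdXZ2hpe32KZ1mJiHh9bop4SFp7rZooSFpnZ2dHXX+JbFhISmqJeEc4WXl5eYmJeHdXSDcnOW1sZ0Y4V1cYXJuHVldnWGl9nHl4eGdobGp5ZkZIant6Kjp5d2hoZ0p/iExtXX+tmpppOmpoaHh4eXlpWXmJeVlsnYl3NyhoWSpseldnV1dIe5yOfYuMfnhoSlZWSFlYWDlMiXhnZ2dIf3tYHHyKfG6rejp4d2doaHmJWnqKioqJWn6LiHgoOXlIKFtaaHhYSEqKem2erIl4SFp4Z1dZV1Y4XIp4Z1dnSG1/ZyYXOVhumokpeXdnWFlYVjhZSVhZeXhdjIqIWBhqdzYoanqJeVk5a3dYa1pISFl5eGhneGdmJ1t8eGdXZ1hZf3x2NzppfHpmKFlYWFlZRjQoSlpZSFl4S4yLiGcnOnhnGFqaqpp5SFpnSEpKaXmIiHh4eHiIdzc5bohYZ2dnWFt/i2lqWFt6VkY5aml6iohJW3yrmWhJaEp7fHl3Nyp5dxc5eoqKiGY4SThMbHl4iHl5eXh4eIhHKX14SHdnZ2dZXH6LiYhZa2hmKFp9rZx8TWxrnJqHWVdJamyKiFcZeXY1KSkpGAcDFjlJbmpnWGh4eXl5iYl4Ryp8eFl4aGh4eWpKbIuKilxsiUpKa3h6emlpaXyNeXhUKEtri4hoKWl3NkhZSEhHRSY4a3xoZ2g4N0hoeWhoaEc7emhqiWhoeIp7allsrKpJPqxqSnuLaVhpeXlpfX+JZjttenp5eThZeUlaipqJeGdXOWyLiXd4aVg3NlhoeGdXSnpmWEdIWHiKjayLa3lXGU6ZWluMeUlZeYh4aGlub3teioh5eYlISWlZaYl5aWl5aUp8iomJeYmIZiZIaGdnWEl7e2x6TYxbfZ67iGhJSl56iFhdiGYoaHh4Z1c2OF6dm5h5enh4OEhoaHhpanqLinpqeomIiHmKiXdXN2h4eVlaaX6Pn1+bTI6bfFx7jXx6aGdaamdENjgYBwgIFxkLTJuIeXqHZidYeHh4aGmKmoppeXl5iIh5inpoZ0hZeWhYWGlrV0ZISG1oWEhdbmc2HVhYamhYVigZSWpsjYuNeghceXmKZ0U3SHh4eGhoeYl4aIl5eHh4iHl6anl5WVhmVkdZWUdFR1lsVTdIaW+HRi+KanlpiXoNb6+PjXs8bYlWHHl4SxhHSDhoeHhoZ3hoZ2l5iYh5eHh6i4yMi5poV0ZZWWl4d1dqfHhba36P319uqmlqi5lYGktIFwcIH114VylJOC1riVg4SGh4Z2doaFhpaXh4aWhbe3t7i4ubiTlqe2lpeGhZeGyOfWx8intre1lYaXloNxcpGCc3S198eEgpWVhsnalnSEhIZ2dnWGl6molnWGl5eGdoenuLjHw9jJqIaHdnWGhvelYoGAYJCAo8i3loSAhJaXl5a5+OiHcXKoqKjIx4Z1dXR0dnV1h7jY2Ne3qKeohoWlpZeXlJaoqKeGhod1h7jnhYKRgWKSove4hIGAhIeGlpa4+PiVYkBklZaYp7aWdnV2ZFRlh7fWpoamuLmXmJimpJNkdHOFhYaXl4aHhXfIt3WTt6aX+PeVc2ByhZiWltf5+9bDgXBTc6Wml5enp4Z0hKWkpcfYqHVkdZe4mIa2t6RxMVKElZWEdYZ2hnWHx6dydZen+ueEg3Jzhpe4tefmtqLC+dS2p7TWlXaGpranlpOhpLe4l4aWhoaWlqWFuNrZllBSl6ipl3V1dnZ2lreUYnaG6OiUhJZzhae3l5WWdJS2+Pr1+vv31tbFtre5yqiFQTCAkYSGp7e3l5eouJe3x+aDcZSUh6emdWV2hpWFpYWFyOiUlaelxra2p6eGdafo2JaVhZbHp5eEpMbY2cmXdIGmt7WVk4N0dIWouZdgsZKjpZG4lXOFtreWhpa3t8f597e3ybeElpanp5eWdXa1lISDlJaXppWGZFJ1qMnotnRys8mnl4VzYnOVlYKQcrSUdMeRtsiWc4W42Ojo18e3qJSm6riCc5VzcHBwgHGEs4Bgg6WVhaamlFNCY5S12OnGloOChIaHhoVycXCBlIenppS3hICnx8aVlqeoqJeGhoWFt8aCgsjG1ff39vfocJPWlZKjtse4yOfVlJTG6Le0x8emlqeFcpKDY2Nlh5enuLiVp4dygIWnt6eXloZ2ZnR0hJKilOe2lcXo6NbW9vTU+/nZ9MWWhXSDlKa2pZOUl5enuMeUkZWXmIeFhZfIl8jYlpiHhnRwcYaYqaiHdmJwgYK09+amhpaVhoZ2dJbJtaen+8ZhYWJzdHV1dIWml4SWqKiVkJSoqJiIhZXHuIbY6JaYhpWWl4BwhJenloKBhZe4+OiGdKaWdWVmdYaXl5TWpLX1hGRkhoeHh4enhYKkxpZ1gJOnucnJybfFtoaX+smWl4aEl6mXgYNigoFyhqnZ+ciVU2S3lnRlZXaGhXR0p/i2tsaXhYV2hmaGlnOn+KZ1c4KVqMmnucnZtoWF5/u4l4eFhJiol4KFY3V2hqbZ6bjGpGSDo4RiQFBwcHBxcYGU98bml4d1dIV1loWG6MdlZXODhrinh7enh4SEx7inx4d2dIWoqJdyhJaIlqbGyLiGttanmJWCYGNiYmN1d4aUcuSh9viHloaHh4Z1p8imdWVjdHbHl5e3hoWW1/aXhseWZHSHqKiYcXOHl5a1pJe1c3S2x7ampqWXdnZ0c3SHxoDI+ID2+KaVqKiolreWppZlU0KU1ZWot3aGp8eVlpa3poR1l6iYmICFmJiXpYJjtLVzdJa2uJez1senl4V0heeAk/jWgNX4tZeol5a3hoXFk4Vx98SDucm3pqanhpaHx4akl5eXl4aAlpiYmKeFcZfYl3V2p8iXgqXHtseolZbYlJCWx9agovWGl4aWyIWEpdb50fl0lLWoyMi4qIc="/>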